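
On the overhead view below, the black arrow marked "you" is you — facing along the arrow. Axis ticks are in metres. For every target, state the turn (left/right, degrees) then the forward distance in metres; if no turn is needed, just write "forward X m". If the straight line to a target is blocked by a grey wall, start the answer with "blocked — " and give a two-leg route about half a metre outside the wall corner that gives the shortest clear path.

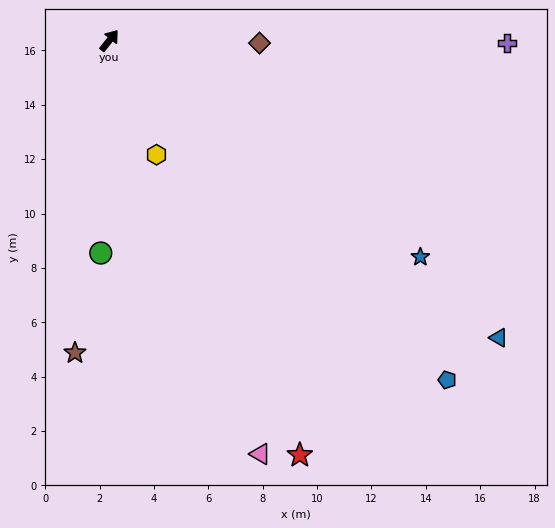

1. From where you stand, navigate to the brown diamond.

turn right 53°, forward 5.5 m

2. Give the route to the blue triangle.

turn right 89°, forward 18.0 m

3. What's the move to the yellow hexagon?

turn right 119°, forward 4.5 m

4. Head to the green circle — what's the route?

turn right 144°, forward 7.8 m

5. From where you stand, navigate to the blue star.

turn right 86°, forward 13.9 m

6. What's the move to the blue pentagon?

turn right 97°, forward 17.6 m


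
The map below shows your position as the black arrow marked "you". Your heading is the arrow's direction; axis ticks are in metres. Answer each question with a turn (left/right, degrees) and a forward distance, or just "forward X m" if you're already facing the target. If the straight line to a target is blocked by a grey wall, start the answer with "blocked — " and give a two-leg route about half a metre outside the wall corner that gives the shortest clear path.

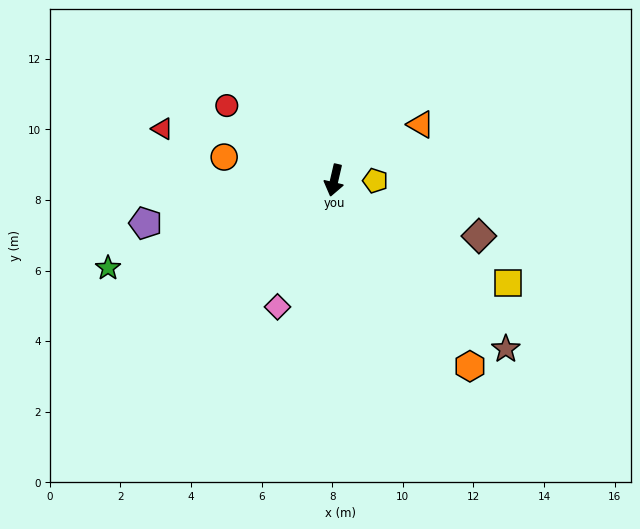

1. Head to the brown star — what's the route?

turn left 59°, forward 6.8 m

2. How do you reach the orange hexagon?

turn left 49°, forward 6.5 m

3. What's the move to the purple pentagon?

turn right 64°, forward 5.5 m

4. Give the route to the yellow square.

turn left 73°, forward 5.7 m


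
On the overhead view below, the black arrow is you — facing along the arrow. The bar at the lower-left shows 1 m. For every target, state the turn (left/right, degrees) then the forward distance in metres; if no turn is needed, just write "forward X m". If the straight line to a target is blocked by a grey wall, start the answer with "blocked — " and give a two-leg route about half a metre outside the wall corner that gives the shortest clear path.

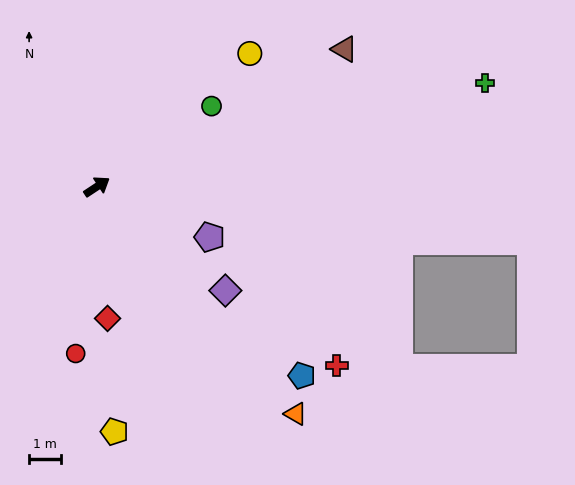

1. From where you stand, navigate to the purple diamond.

turn right 72°, forward 5.2 m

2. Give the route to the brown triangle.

turn right 4°, forward 8.8 m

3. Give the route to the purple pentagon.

turn right 58°, forward 3.9 m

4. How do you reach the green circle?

forward 4.4 m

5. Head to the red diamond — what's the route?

turn right 119°, forward 4.1 m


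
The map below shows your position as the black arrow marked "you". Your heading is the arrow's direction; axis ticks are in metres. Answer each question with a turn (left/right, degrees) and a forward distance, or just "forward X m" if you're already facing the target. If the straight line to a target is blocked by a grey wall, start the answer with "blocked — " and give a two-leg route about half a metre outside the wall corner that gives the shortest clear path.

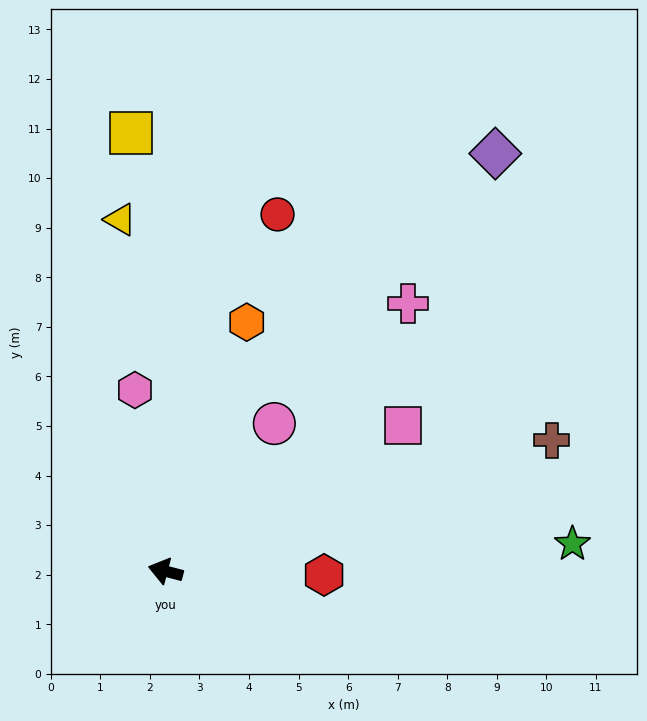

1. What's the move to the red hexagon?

turn right 167°, forward 3.2 m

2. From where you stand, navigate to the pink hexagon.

turn right 66°, forward 3.7 m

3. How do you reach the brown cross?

turn right 147°, forward 8.2 m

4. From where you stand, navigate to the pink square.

turn right 134°, forward 5.6 m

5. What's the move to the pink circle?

turn right 112°, forward 3.7 m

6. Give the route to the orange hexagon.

turn right 93°, forward 5.3 m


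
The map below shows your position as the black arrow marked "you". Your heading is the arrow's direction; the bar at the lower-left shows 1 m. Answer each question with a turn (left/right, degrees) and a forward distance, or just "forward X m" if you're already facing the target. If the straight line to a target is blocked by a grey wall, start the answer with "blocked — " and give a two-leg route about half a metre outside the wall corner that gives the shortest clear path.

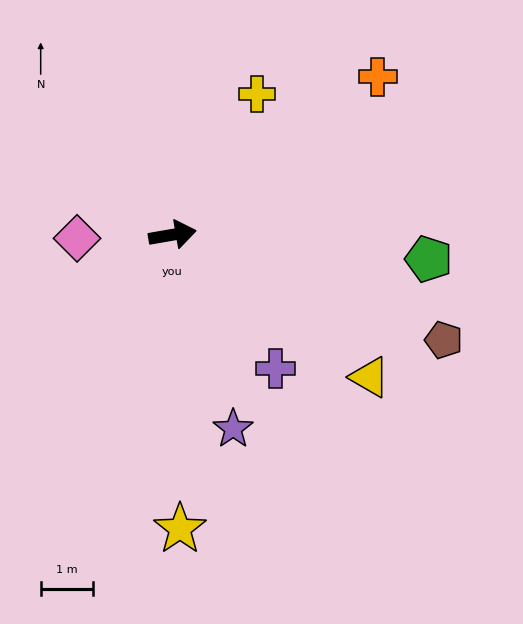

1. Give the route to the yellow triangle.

turn right 46°, forward 4.6 m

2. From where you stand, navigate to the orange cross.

turn left 28°, forward 4.9 m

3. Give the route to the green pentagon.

turn right 15°, forward 4.9 m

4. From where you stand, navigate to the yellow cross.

turn left 49°, forward 3.1 m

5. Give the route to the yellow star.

turn right 98°, forward 5.6 m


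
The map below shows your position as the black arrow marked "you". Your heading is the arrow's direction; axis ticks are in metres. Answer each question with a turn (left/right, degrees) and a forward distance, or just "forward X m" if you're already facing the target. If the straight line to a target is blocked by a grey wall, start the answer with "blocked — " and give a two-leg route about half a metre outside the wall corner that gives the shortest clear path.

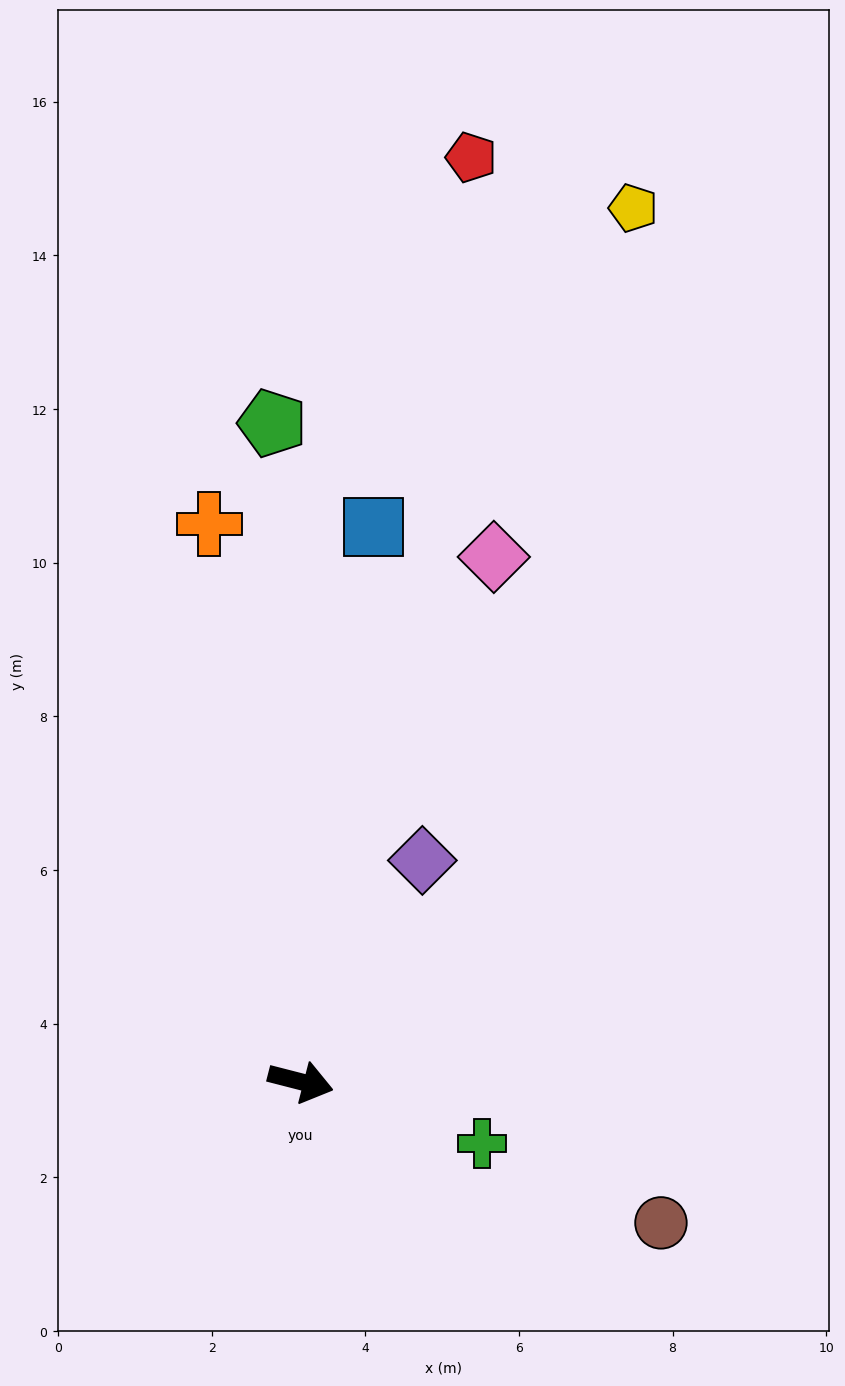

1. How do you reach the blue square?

turn left 97°, forward 7.3 m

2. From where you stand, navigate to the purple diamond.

turn left 76°, forward 3.3 m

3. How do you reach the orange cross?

turn left 114°, forward 7.4 m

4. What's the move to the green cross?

turn right 5°, forward 2.5 m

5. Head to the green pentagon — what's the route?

turn left 107°, forward 8.6 m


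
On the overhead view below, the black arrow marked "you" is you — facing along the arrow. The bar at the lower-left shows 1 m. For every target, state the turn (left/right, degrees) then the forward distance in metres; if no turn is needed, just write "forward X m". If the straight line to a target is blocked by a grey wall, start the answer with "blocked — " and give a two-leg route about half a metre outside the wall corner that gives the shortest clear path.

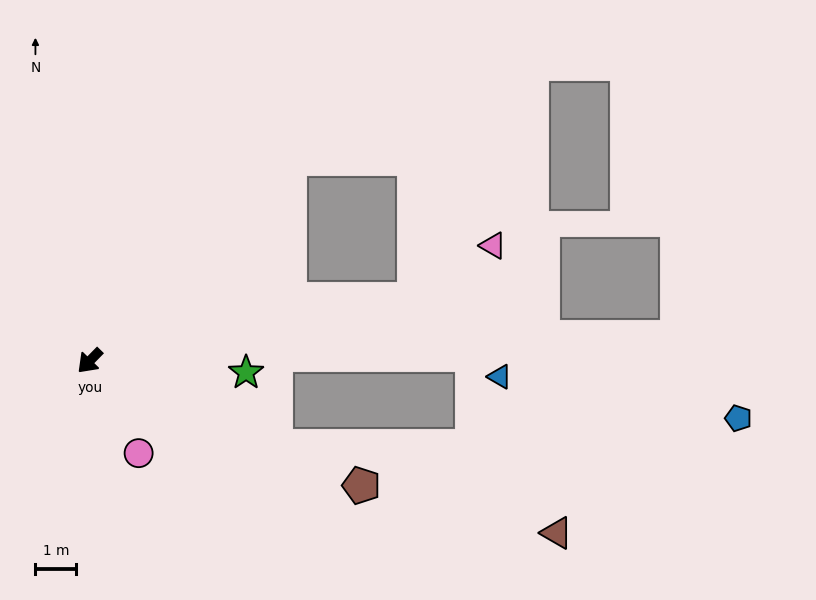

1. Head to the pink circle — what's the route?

turn left 72°, forward 2.6 m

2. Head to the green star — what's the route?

turn left 130°, forward 3.8 m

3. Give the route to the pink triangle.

blocked — turn left 145°, forward 8.1 m, then turn left 24°, forward 2.3 m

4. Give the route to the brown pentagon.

turn left 110°, forward 7.3 m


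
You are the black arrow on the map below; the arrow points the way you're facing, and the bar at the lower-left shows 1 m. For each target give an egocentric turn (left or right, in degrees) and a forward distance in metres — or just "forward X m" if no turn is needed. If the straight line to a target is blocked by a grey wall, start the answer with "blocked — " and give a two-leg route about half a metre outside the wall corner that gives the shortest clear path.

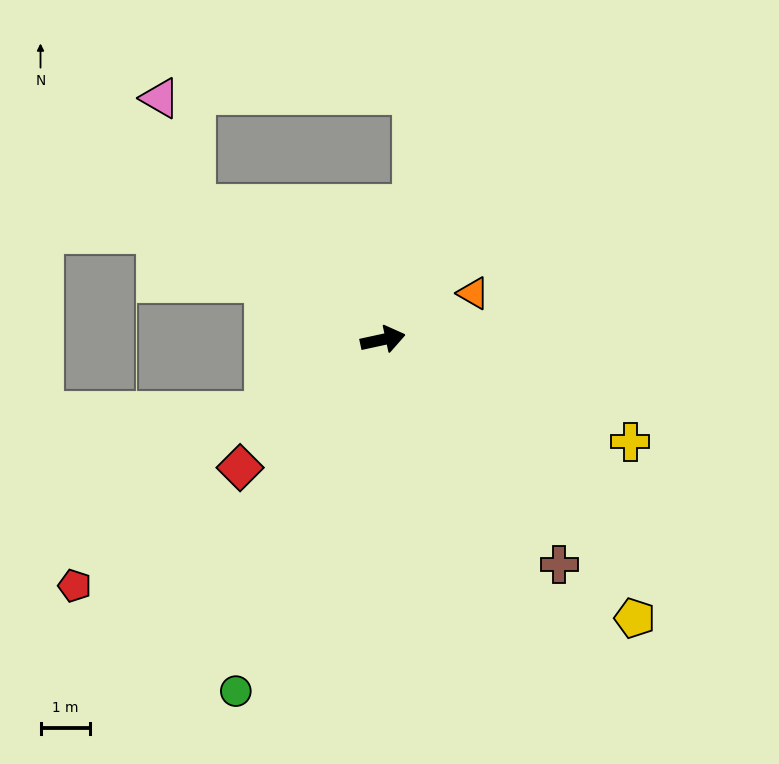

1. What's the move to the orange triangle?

turn left 15°, forward 2.1 m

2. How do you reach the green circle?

turn right 125°, forward 7.7 m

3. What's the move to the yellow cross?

turn right 35°, forward 5.4 m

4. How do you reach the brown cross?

turn right 64°, forward 5.8 m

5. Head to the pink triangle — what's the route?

blocked — turn left 132°, forward 4.7 m, then turn right 36°, forward 2.3 m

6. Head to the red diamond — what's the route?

turn right 150°, forward 3.9 m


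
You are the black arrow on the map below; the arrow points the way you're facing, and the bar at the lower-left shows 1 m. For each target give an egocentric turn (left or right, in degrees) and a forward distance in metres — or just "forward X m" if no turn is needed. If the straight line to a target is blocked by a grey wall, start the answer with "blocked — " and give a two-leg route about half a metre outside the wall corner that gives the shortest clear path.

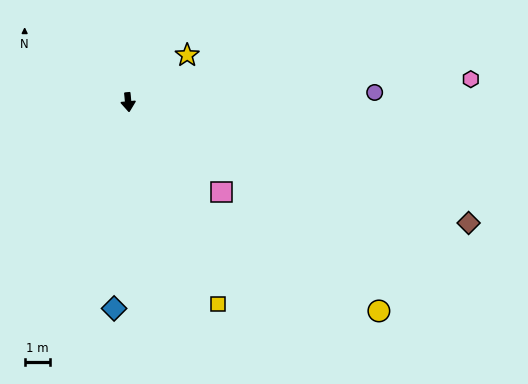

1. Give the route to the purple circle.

turn left 87°, forward 9.6 m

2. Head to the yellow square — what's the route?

turn left 19°, forward 8.6 m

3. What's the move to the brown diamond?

turn left 65°, forward 14.1 m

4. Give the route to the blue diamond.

turn right 9°, forward 8.1 m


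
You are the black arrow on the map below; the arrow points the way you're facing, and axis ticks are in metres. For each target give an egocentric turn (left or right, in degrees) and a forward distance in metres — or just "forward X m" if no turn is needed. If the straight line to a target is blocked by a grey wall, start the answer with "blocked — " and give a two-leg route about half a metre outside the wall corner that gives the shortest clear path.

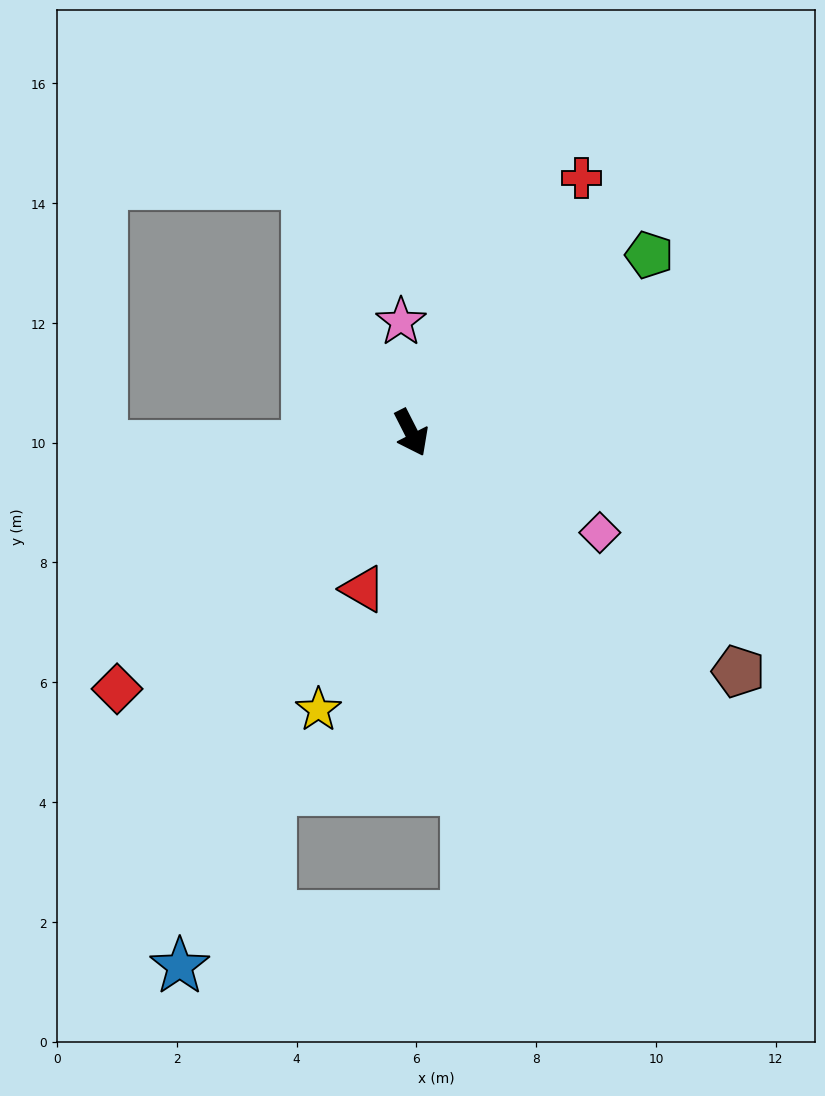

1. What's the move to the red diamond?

turn right 76°, forward 6.5 m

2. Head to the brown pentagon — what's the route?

turn left 27°, forward 6.8 m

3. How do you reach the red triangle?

turn right 44°, forward 2.7 m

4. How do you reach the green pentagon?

turn left 100°, forward 5.0 m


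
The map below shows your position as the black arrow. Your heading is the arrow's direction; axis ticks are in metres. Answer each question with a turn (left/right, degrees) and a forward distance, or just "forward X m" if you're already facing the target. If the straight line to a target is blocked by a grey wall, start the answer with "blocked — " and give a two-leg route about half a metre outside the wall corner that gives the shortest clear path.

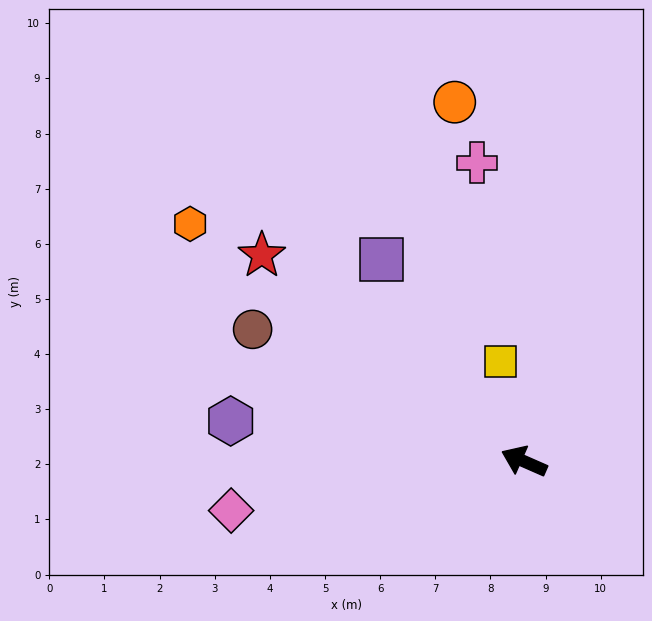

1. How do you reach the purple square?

turn right 31°, forward 4.5 m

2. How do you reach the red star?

turn right 14°, forward 6.0 m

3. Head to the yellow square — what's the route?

turn right 53°, forward 1.9 m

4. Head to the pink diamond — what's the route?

turn left 33°, forward 5.4 m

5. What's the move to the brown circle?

turn right 2°, forward 5.5 m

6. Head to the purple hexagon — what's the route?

turn left 16°, forward 5.4 m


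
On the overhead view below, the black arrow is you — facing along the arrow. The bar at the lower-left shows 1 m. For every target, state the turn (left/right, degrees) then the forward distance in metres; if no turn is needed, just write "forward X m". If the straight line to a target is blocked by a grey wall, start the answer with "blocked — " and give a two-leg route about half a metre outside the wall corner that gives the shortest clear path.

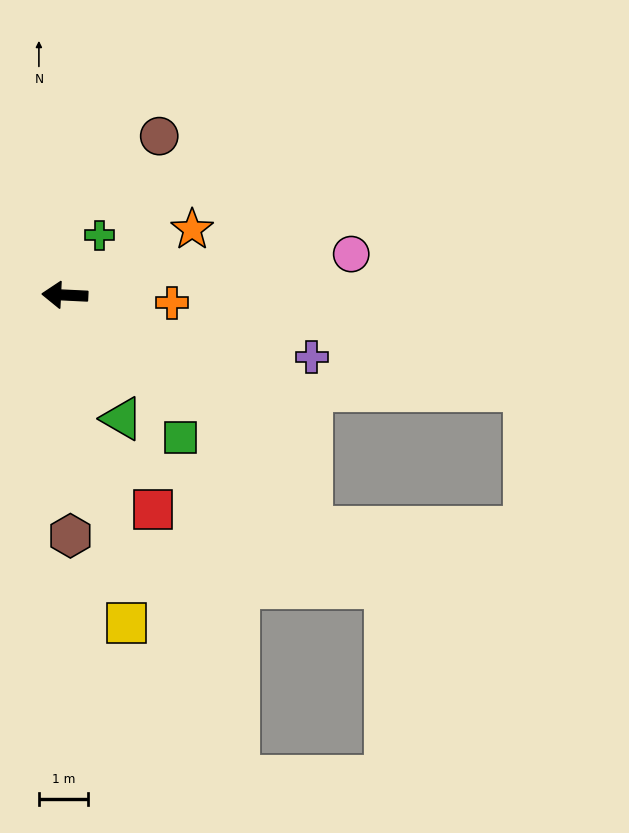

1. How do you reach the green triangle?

turn left 118°, forward 2.8 m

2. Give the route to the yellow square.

turn left 103°, forward 6.9 m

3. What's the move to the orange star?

turn right 150°, forward 2.9 m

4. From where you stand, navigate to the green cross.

turn right 117°, forward 1.4 m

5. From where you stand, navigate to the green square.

turn left 132°, forward 3.8 m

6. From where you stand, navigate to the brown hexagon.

turn left 94°, forward 5.0 m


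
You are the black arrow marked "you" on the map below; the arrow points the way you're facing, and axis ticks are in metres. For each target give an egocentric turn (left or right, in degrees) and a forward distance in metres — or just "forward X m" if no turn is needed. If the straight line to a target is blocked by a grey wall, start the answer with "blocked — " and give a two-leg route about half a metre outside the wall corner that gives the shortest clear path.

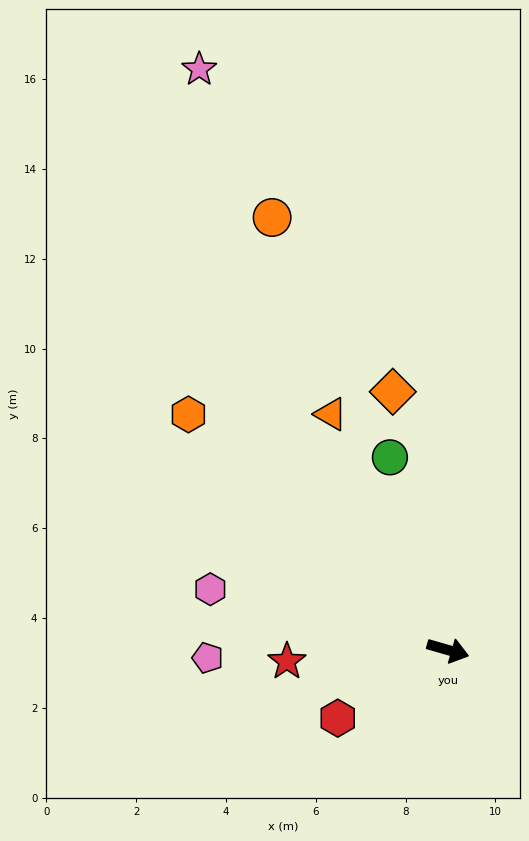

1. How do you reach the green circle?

turn left 123°, forward 4.5 m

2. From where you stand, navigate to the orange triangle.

turn left 132°, forward 5.9 m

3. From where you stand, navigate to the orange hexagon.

turn left 154°, forward 7.8 m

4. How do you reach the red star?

turn right 160°, forward 3.6 m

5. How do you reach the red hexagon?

turn right 132°, forward 2.9 m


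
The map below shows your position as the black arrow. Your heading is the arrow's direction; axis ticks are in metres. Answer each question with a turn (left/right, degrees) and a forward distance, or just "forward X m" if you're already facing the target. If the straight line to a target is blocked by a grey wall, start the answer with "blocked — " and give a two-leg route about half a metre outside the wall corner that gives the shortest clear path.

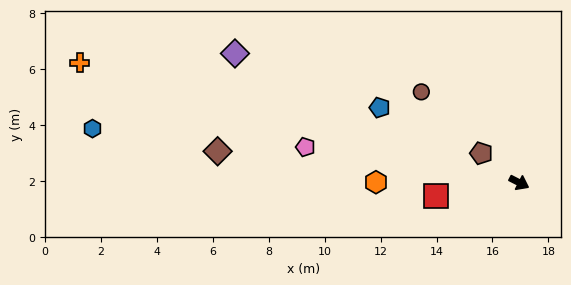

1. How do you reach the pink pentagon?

turn right 162°, forward 7.7 m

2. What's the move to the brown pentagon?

turn left 169°, forward 1.7 m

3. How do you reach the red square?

turn right 144°, forward 3.0 m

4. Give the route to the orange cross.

turn right 168°, forward 16.3 m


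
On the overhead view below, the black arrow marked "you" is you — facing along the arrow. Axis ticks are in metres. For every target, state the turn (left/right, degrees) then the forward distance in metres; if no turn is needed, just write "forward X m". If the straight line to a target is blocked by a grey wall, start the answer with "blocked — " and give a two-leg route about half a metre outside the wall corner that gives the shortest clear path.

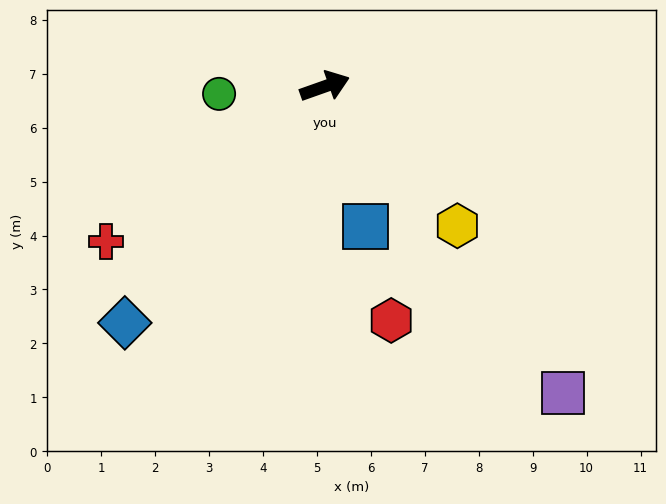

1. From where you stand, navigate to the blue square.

turn right 93°, forward 2.7 m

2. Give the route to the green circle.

turn left 165°, forward 2.0 m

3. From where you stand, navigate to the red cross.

turn right 164°, forward 5.0 m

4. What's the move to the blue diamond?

turn right 150°, forward 5.7 m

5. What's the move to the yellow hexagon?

turn right 66°, forward 3.6 m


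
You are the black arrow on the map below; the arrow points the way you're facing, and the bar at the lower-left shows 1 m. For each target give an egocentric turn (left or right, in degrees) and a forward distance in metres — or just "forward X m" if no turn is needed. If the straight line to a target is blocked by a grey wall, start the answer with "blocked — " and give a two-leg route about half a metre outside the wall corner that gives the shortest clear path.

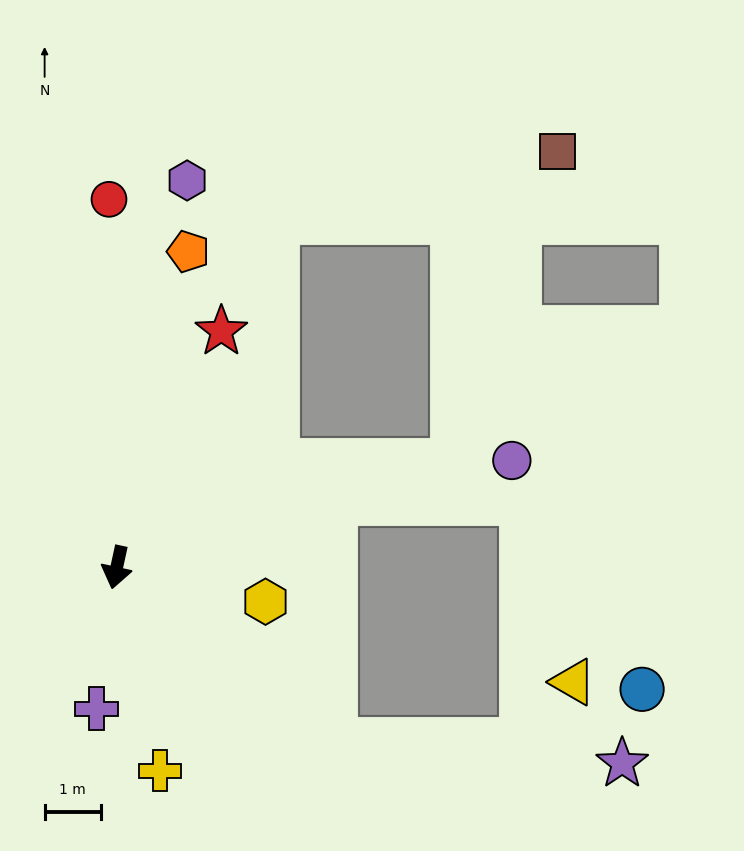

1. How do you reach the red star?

turn left 168°, forward 4.6 m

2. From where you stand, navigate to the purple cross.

turn left 4°, forward 2.6 m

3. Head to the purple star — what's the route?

blocked — turn left 64°, forward 5.0 m, then turn left 34°, forward 5.2 m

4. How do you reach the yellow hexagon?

turn left 89°, forward 2.7 m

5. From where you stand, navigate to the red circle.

turn right 167°, forward 6.6 m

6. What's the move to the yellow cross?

turn left 24°, forward 3.7 m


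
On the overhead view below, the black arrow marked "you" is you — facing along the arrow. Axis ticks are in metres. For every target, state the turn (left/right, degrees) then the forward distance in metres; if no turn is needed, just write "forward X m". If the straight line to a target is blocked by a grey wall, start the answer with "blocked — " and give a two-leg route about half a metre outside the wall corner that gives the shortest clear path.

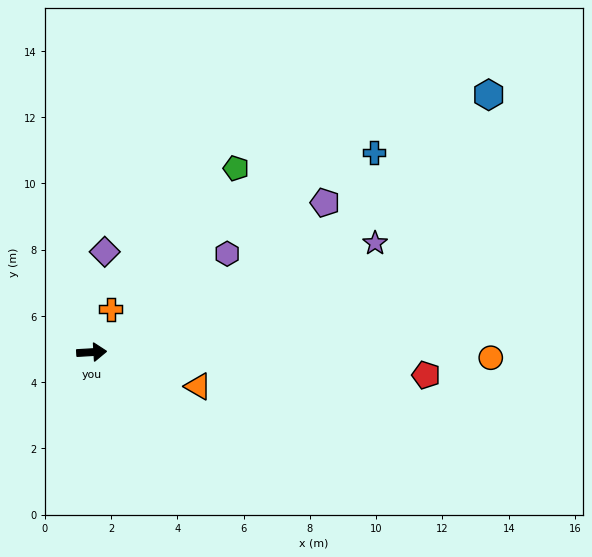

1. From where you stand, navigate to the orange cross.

turn left 63°, forward 1.4 m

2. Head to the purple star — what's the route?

turn left 18°, forward 9.2 m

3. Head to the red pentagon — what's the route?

turn right 7°, forward 10.1 m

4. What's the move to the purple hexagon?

turn left 33°, forward 5.1 m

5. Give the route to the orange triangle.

turn right 21°, forward 3.4 m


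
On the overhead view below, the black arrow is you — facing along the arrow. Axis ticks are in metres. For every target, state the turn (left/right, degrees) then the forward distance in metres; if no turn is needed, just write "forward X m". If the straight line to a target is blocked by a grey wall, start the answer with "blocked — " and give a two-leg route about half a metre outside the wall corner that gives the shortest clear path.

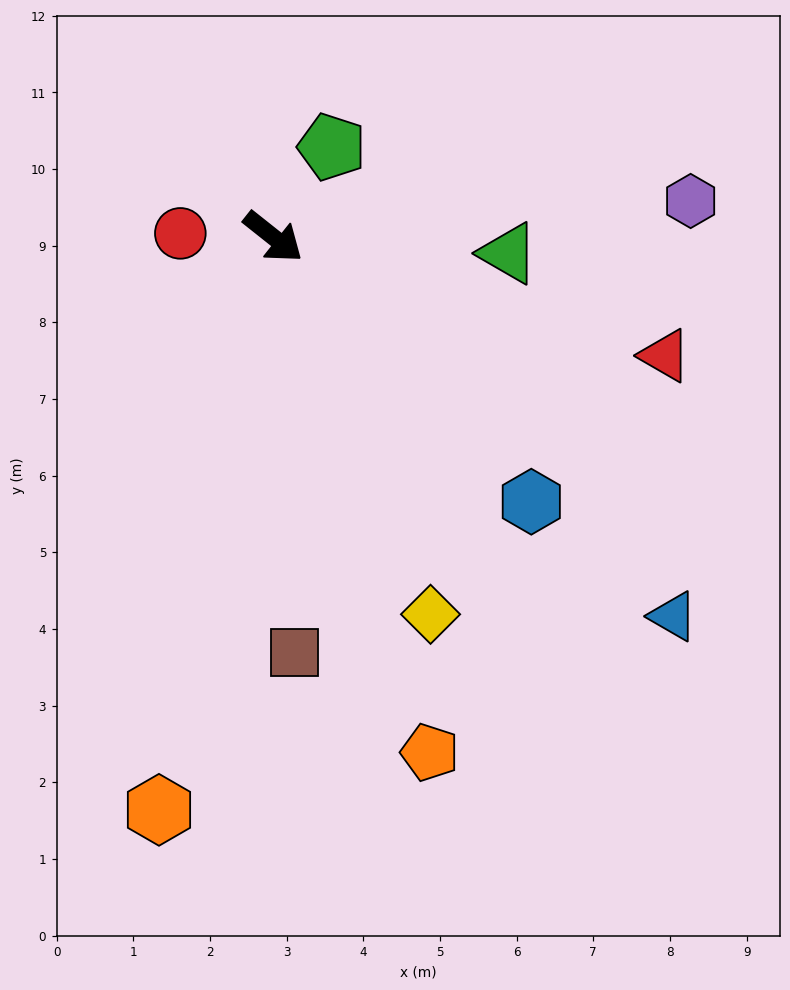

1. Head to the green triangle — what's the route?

turn left 34°, forward 3.1 m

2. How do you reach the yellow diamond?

turn right 29°, forward 5.3 m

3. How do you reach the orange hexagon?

turn right 63°, forward 7.6 m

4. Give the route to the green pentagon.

turn left 95°, forward 1.4 m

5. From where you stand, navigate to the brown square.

turn right 49°, forward 5.4 m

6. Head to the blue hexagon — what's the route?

turn right 7°, forward 4.8 m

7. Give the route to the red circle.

turn right 144°, forward 1.2 m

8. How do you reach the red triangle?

turn left 22°, forward 5.3 m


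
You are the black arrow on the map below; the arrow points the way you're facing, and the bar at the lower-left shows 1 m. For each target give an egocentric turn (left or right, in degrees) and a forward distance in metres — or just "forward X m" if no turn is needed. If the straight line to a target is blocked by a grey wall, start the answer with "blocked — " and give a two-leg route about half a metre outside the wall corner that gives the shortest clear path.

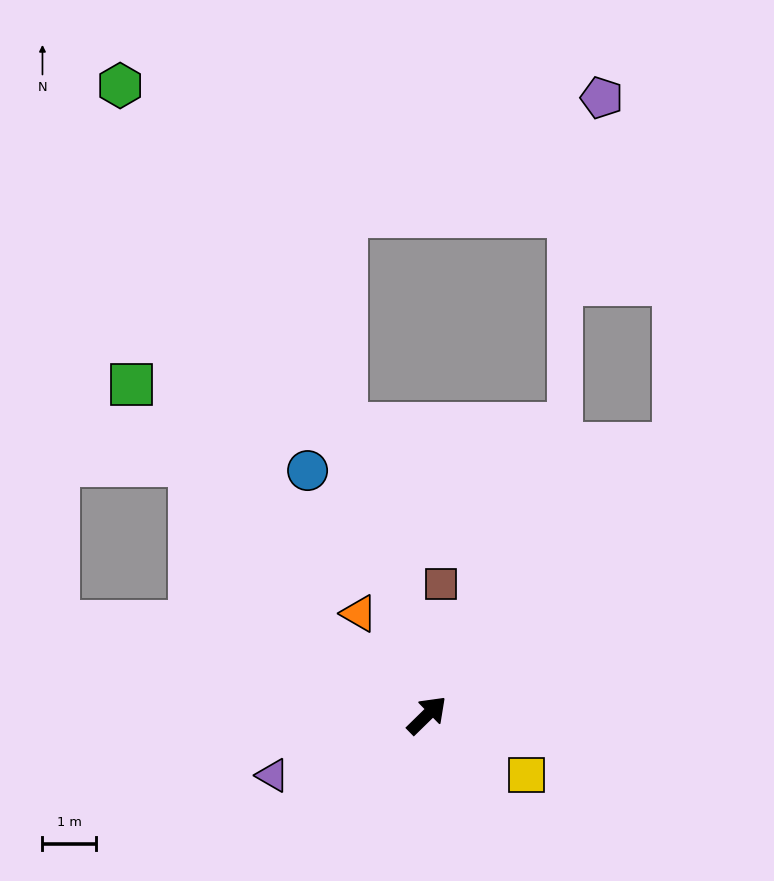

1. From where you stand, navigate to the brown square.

turn left 40°, forward 2.5 m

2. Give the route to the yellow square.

turn right 75°, forward 2.2 m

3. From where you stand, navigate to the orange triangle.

turn left 79°, forward 2.3 m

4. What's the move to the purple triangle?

turn left 157°, forward 3.1 m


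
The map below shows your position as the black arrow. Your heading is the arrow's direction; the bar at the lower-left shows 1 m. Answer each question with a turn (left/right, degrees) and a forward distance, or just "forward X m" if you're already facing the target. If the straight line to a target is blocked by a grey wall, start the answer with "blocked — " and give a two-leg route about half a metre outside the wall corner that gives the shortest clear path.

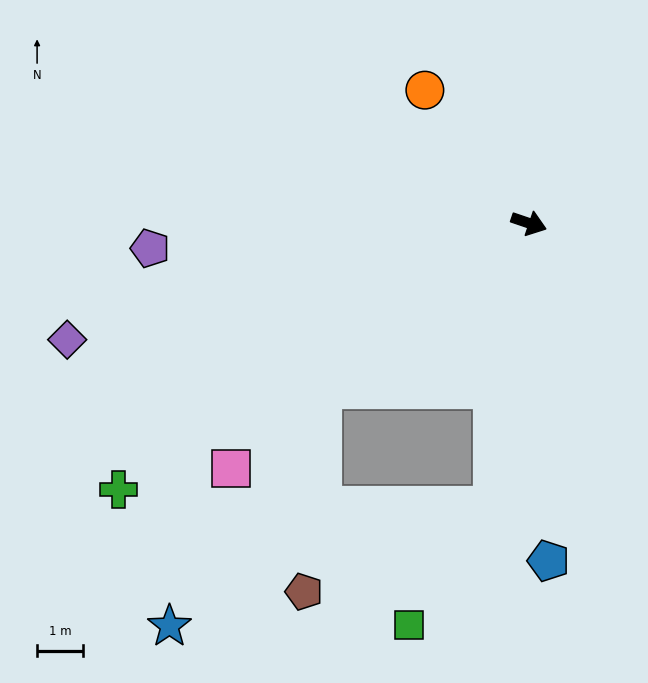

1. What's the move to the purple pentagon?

turn right 157°, forward 8.2 m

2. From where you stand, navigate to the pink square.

turn right 122°, forward 8.3 m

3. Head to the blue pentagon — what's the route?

turn right 68°, forward 7.3 m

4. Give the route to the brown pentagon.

blocked — turn right 122°, forward 5.7 m, then turn left 46°, forward 4.4 m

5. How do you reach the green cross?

turn right 128°, forward 10.6 m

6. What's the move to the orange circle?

turn left 147°, forward 3.6 m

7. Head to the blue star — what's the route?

blocked — turn right 122°, forward 5.7 m, then turn left 18°, forward 6.1 m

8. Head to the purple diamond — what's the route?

turn right 147°, forward 10.3 m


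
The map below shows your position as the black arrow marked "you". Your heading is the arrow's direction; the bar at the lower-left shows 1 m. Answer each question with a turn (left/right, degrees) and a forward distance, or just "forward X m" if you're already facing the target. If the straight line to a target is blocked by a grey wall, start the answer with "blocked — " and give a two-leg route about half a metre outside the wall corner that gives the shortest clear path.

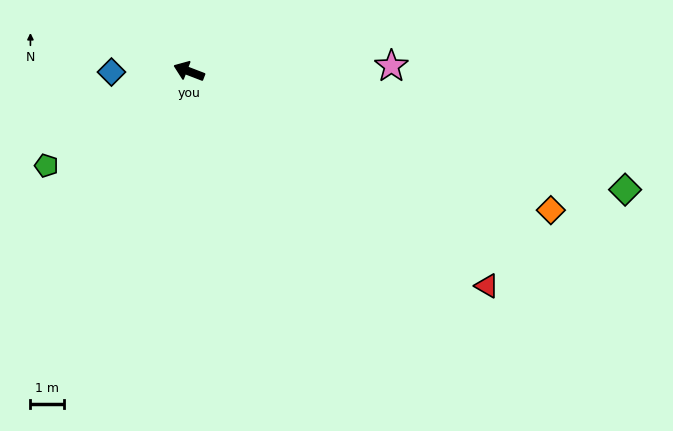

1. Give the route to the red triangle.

turn left 165°, forward 10.8 m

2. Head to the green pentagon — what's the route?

turn left 54°, forward 5.0 m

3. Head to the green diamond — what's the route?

turn right 174°, forward 13.3 m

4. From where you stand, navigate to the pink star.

turn right 157°, forward 5.9 m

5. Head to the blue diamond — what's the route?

turn left 21°, forward 2.3 m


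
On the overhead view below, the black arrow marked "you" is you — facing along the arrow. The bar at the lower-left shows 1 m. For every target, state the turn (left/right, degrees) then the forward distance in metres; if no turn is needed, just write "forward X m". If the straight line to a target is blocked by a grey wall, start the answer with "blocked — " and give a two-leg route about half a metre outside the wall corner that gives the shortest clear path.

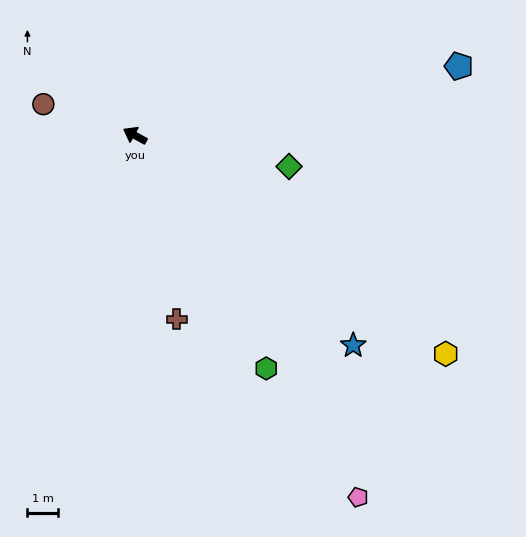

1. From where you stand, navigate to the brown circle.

turn left 10°, forward 3.2 m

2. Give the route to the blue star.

turn left 165°, forward 9.9 m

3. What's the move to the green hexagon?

turn left 148°, forward 8.7 m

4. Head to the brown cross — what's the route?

turn left 132°, forward 6.2 m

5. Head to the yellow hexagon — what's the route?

turn left 174°, forward 12.4 m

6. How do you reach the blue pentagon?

turn right 139°, forward 10.8 m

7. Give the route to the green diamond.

turn right 163°, forward 5.1 m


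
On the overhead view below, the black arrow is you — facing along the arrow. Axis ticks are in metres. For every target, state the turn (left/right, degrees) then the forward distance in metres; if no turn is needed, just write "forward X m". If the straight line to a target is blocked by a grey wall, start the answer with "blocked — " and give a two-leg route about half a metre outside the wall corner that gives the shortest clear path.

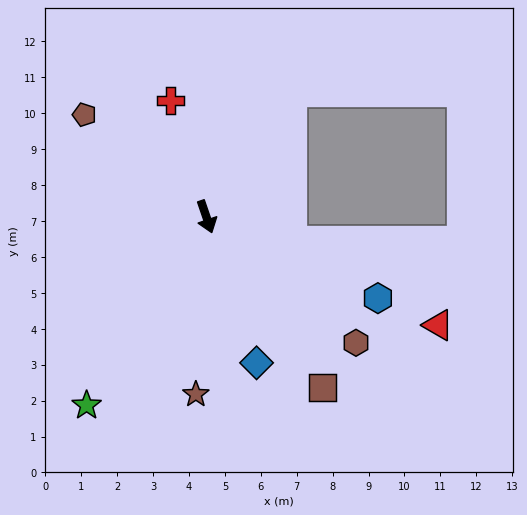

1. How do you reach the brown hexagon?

turn left 31°, forward 5.4 m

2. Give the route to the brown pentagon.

turn right 149°, forward 4.4 m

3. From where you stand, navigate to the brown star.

turn right 22°, forward 5.0 m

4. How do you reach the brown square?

turn left 15°, forward 5.7 m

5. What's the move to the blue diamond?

forward 4.3 m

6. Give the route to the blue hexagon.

turn left 46°, forward 5.3 m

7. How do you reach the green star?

turn right 51°, forward 6.2 m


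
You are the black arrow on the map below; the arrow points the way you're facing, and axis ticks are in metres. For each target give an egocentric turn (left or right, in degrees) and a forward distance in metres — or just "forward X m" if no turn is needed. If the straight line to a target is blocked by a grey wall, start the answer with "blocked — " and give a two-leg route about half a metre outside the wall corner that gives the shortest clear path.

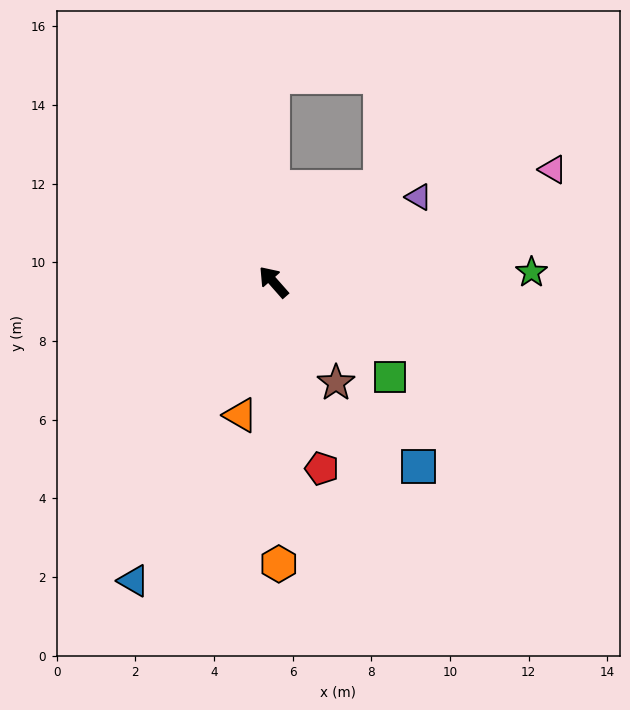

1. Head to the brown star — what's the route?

turn left 170°, forward 3.0 m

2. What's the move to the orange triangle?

turn left 125°, forward 3.5 m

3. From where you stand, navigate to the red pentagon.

turn left 153°, forward 4.9 m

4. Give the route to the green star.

turn right 129°, forward 6.6 m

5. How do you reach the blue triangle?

turn left 114°, forward 8.4 m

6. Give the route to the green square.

turn right 171°, forward 3.8 m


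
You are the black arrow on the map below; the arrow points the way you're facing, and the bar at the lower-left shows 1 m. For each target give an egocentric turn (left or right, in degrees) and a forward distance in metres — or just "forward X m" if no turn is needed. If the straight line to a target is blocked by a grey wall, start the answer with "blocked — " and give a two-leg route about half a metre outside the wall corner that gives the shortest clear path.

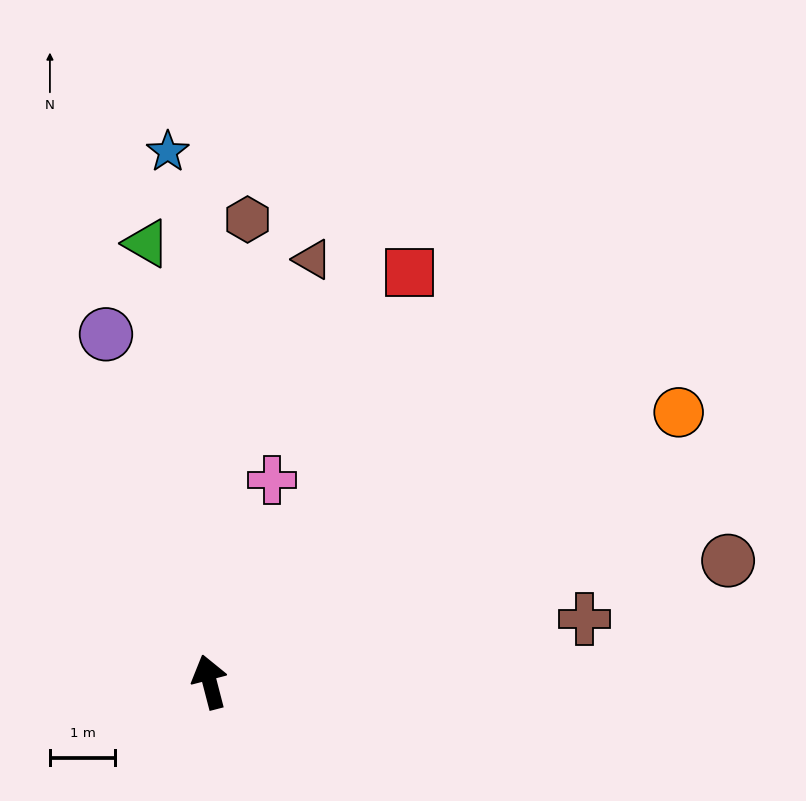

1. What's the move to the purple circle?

turn left 2°, forward 5.6 m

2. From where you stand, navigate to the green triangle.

turn right 6°, forward 6.8 m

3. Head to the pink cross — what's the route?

turn right 32°, forward 3.2 m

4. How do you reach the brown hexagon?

turn right 19°, forward 7.1 m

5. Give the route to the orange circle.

turn right 75°, forward 8.3 m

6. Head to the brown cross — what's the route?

turn right 95°, forward 5.8 m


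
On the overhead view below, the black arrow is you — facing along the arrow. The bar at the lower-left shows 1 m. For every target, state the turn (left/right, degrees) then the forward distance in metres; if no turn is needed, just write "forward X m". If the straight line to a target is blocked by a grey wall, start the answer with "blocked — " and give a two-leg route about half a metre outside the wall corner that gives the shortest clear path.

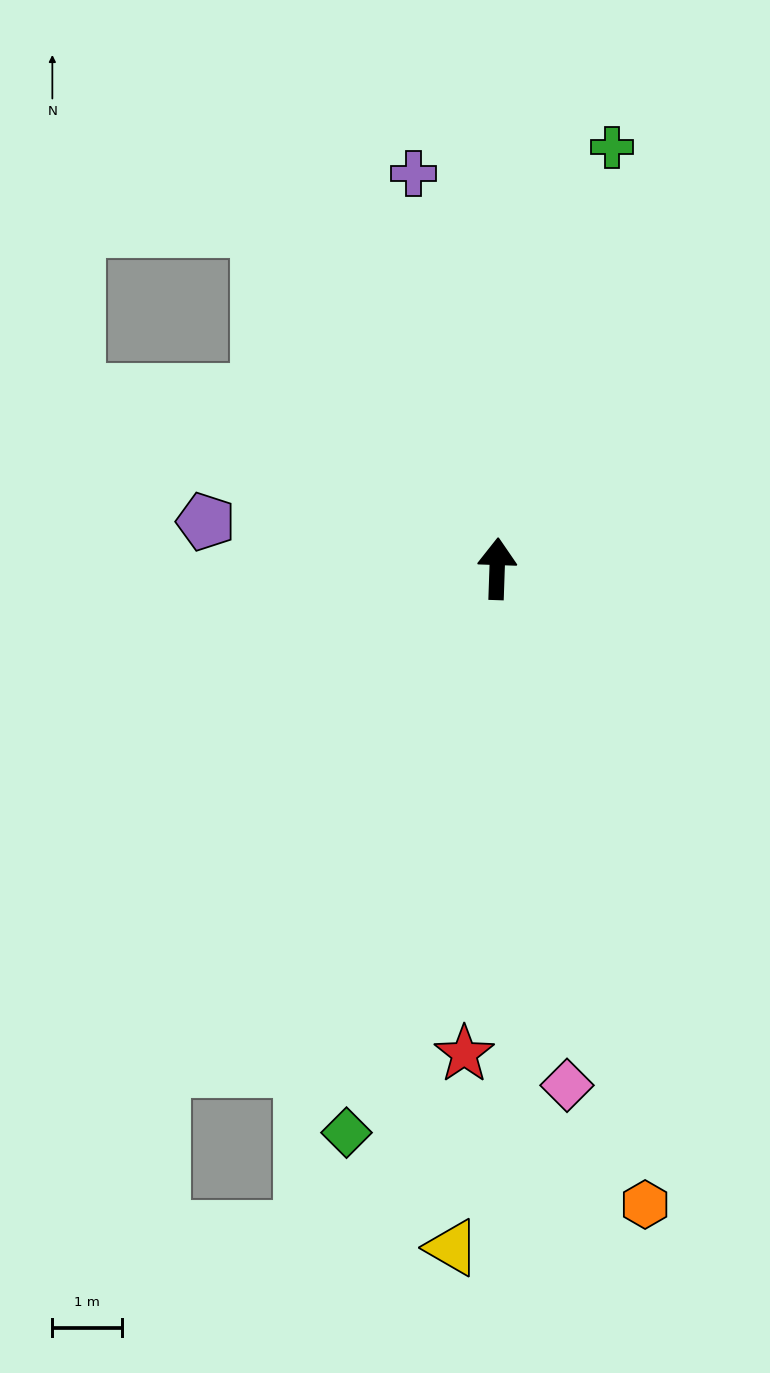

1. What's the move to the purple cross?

turn left 14°, forward 5.8 m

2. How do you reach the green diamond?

turn left 167°, forward 8.4 m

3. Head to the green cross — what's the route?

turn right 13°, forward 6.3 m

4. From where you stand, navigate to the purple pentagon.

turn left 83°, forward 4.2 m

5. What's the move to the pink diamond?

turn right 170°, forward 7.5 m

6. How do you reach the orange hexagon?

turn right 165°, forward 9.4 m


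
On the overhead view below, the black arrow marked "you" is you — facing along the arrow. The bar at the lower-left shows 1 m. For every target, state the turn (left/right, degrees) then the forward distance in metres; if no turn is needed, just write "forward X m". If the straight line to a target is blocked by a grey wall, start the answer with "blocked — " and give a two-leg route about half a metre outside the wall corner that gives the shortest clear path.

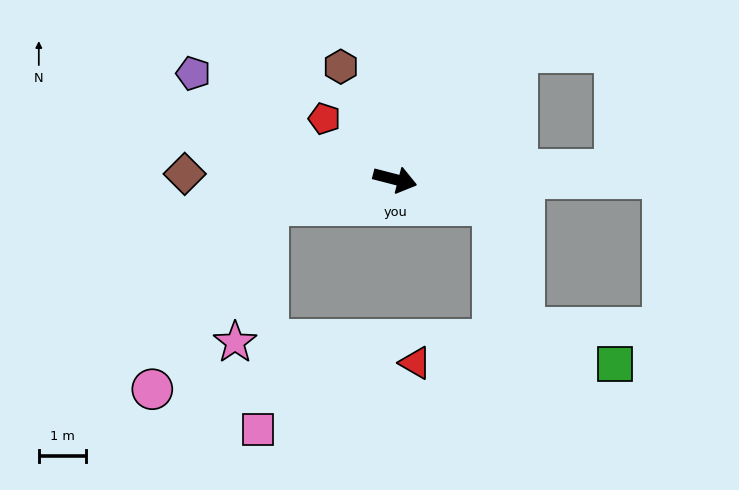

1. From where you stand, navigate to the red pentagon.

turn left 154°, forward 2.0 m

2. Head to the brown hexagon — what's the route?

turn left 130°, forward 2.6 m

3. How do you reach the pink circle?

blocked — turn right 154°, forward 2.7 m, then turn left 46°, forward 4.6 m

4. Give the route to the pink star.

blocked — turn right 154°, forward 2.7 m, then turn left 65°, forward 3.0 m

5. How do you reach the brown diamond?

turn right 167°, forward 4.4 m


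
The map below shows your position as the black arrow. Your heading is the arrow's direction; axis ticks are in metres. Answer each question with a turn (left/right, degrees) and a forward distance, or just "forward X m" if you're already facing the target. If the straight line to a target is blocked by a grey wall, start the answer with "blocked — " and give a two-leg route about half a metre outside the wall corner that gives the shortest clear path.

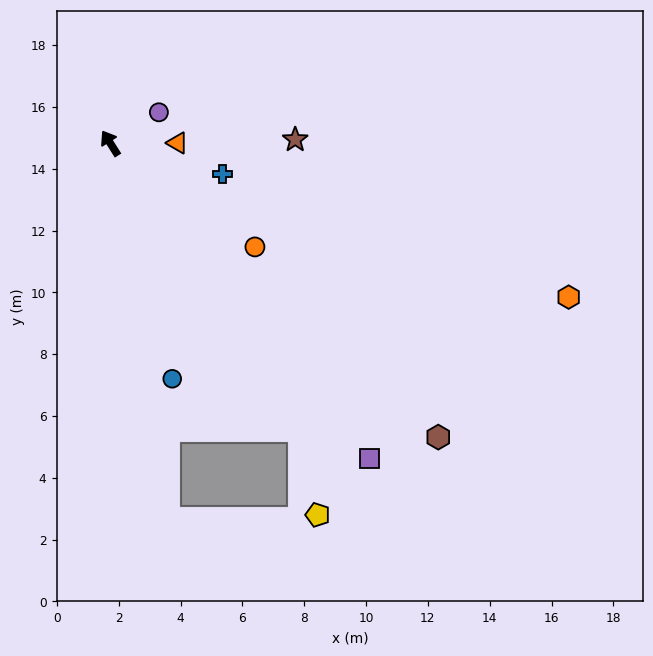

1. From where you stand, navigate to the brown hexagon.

turn right 164°, forward 14.2 m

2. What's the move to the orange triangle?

turn right 122°, forward 2.2 m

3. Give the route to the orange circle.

turn right 158°, forward 5.8 m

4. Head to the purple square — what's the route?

turn right 173°, forward 13.2 m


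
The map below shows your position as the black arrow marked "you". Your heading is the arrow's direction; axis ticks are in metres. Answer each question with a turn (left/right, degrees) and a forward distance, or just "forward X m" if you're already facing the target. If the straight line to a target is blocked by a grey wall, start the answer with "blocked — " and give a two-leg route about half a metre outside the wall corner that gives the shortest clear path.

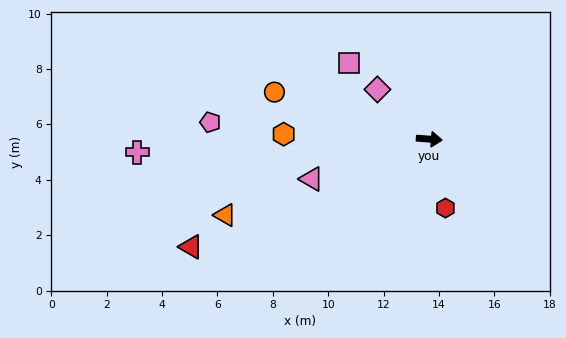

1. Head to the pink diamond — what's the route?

turn left 141°, forward 2.6 m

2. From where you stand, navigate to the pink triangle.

turn right 157°, forward 4.5 m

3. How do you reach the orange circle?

turn left 168°, forward 5.8 m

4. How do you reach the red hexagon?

turn right 72°, forward 2.6 m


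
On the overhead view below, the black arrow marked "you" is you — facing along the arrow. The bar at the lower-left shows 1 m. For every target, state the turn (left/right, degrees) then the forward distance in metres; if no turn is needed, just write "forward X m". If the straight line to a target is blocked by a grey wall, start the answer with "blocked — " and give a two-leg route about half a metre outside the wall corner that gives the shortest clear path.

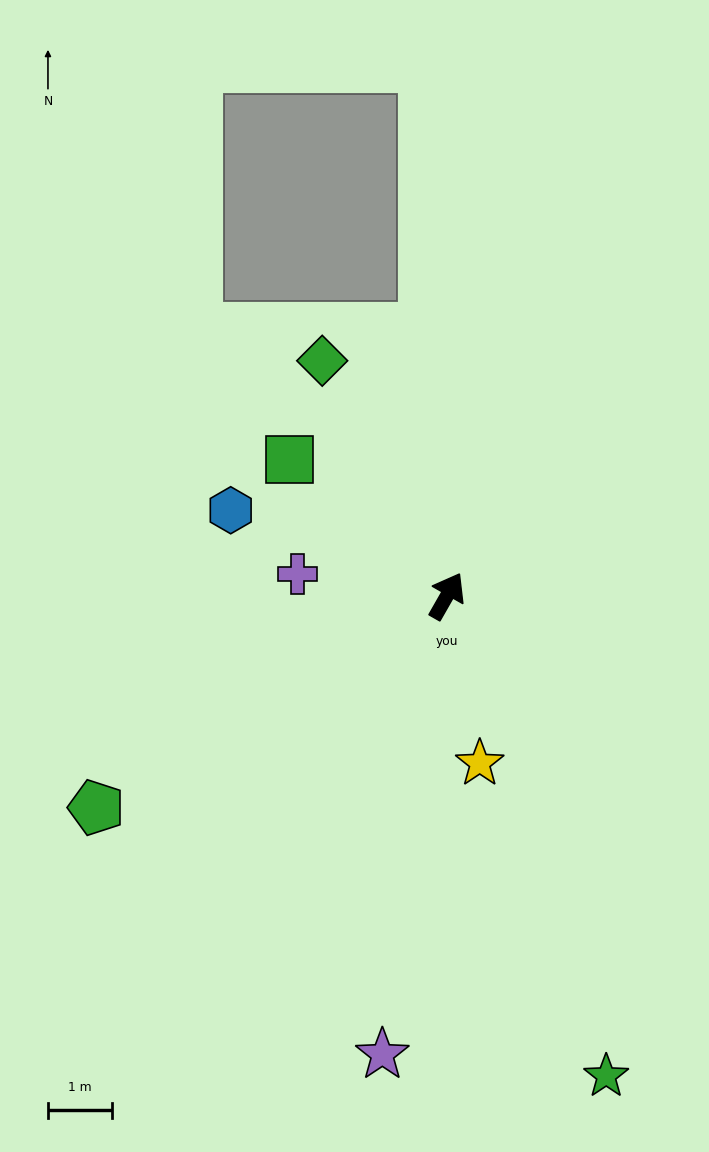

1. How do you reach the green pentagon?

turn left 151°, forward 6.4 m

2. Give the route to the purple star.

turn right 158°, forward 7.3 m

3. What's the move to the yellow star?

turn right 139°, forward 2.7 m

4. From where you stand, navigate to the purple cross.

turn left 111°, forward 2.4 m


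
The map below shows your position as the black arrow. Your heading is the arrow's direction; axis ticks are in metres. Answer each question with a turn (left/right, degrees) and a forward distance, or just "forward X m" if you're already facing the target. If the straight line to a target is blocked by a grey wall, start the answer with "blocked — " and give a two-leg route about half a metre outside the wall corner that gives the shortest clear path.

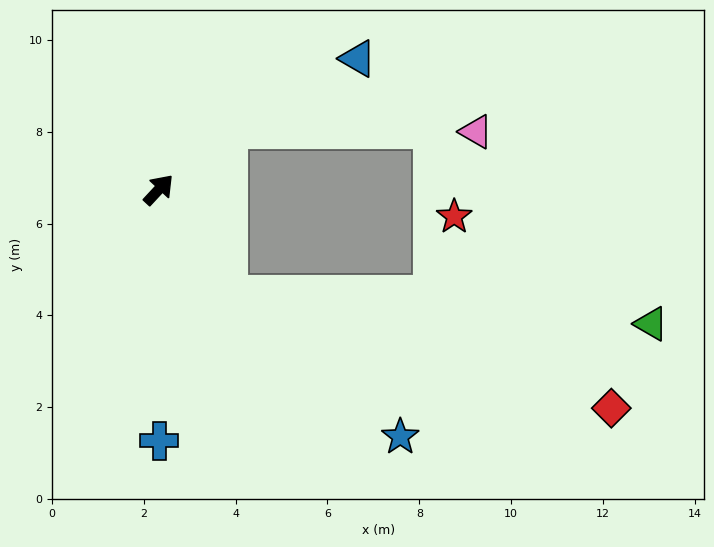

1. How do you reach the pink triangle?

blocked — turn right 6°, forward 2.0 m, then turn right 42°, forward 5.4 m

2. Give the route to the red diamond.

blocked — turn right 104°, forward 2.7 m, then turn left 40°, forward 8.7 m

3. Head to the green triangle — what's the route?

blocked — turn right 104°, forward 2.7 m, then turn left 53°, forward 9.2 m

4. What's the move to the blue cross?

turn right 137°, forward 5.5 m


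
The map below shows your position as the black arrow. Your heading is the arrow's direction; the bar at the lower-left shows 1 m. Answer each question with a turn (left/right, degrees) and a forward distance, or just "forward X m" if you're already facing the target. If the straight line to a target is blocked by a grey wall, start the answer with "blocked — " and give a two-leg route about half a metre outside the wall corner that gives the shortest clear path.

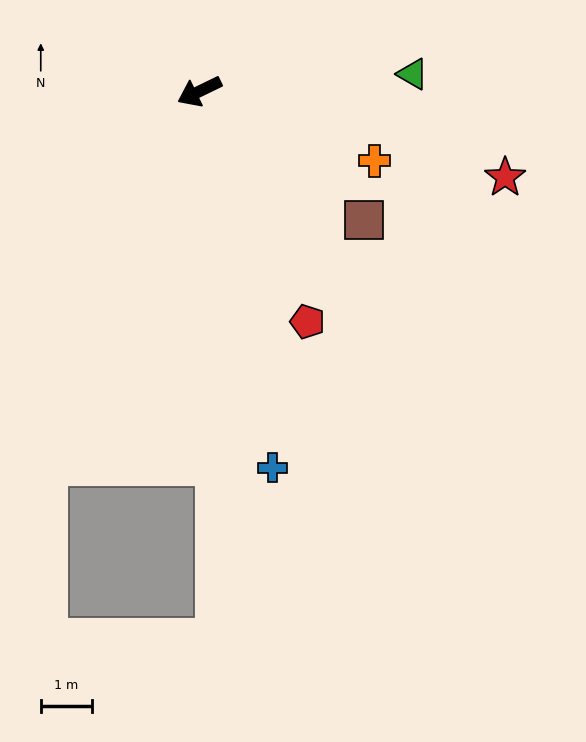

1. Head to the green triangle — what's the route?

turn left 159°, forward 4.2 m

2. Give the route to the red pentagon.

turn left 89°, forward 5.0 m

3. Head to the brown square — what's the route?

turn left 116°, forward 4.1 m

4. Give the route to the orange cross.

turn left 132°, forward 3.7 m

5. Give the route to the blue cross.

turn left 75°, forward 7.5 m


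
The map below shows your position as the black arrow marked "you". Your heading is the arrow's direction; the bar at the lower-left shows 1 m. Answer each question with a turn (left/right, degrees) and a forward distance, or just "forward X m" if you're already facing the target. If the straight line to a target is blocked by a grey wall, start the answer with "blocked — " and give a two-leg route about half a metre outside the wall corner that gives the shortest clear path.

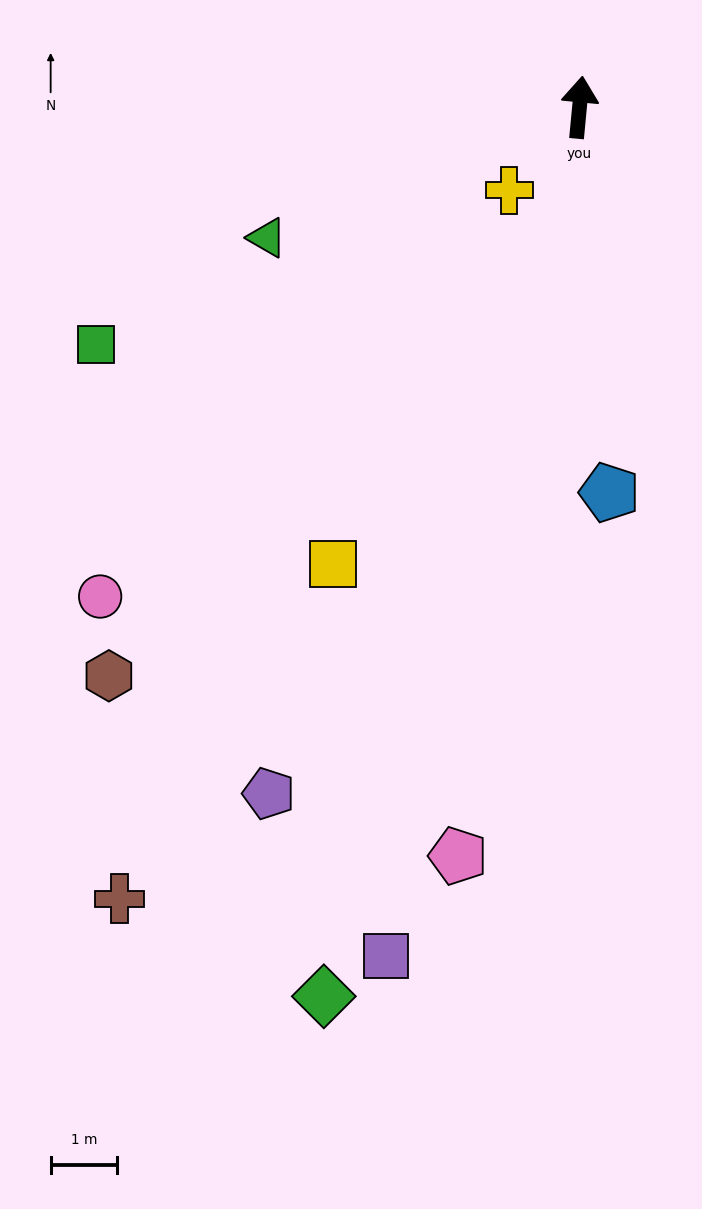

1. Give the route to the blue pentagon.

turn right 170°, forward 5.8 m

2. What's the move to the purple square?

turn left 173°, forward 13.1 m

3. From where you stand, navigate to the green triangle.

turn left 118°, forward 5.1 m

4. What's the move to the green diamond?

turn left 169°, forward 14.0 m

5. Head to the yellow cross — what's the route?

turn left 145°, forward 1.6 m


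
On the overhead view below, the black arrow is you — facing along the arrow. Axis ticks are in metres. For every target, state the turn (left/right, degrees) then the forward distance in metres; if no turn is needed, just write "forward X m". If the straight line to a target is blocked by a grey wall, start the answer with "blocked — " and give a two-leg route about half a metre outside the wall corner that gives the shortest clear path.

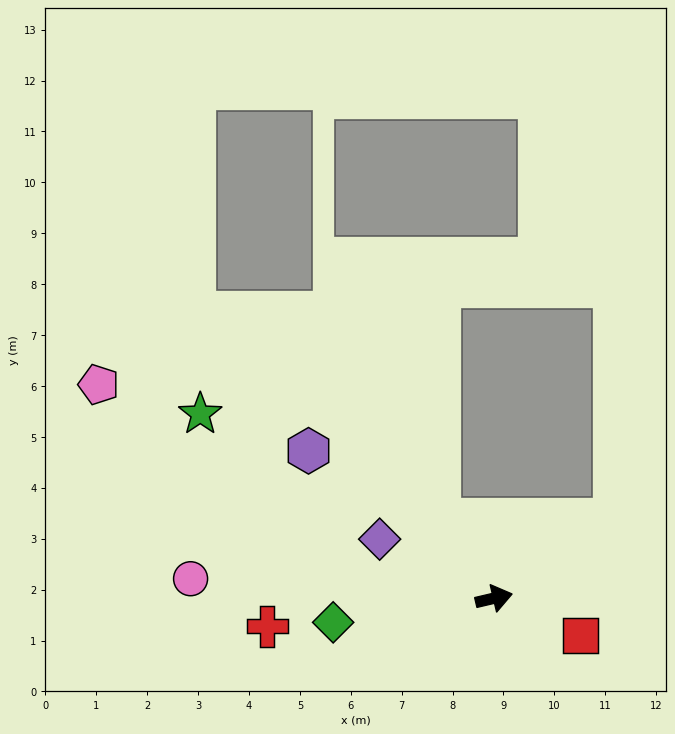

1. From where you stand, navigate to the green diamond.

turn left 175°, forward 3.2 m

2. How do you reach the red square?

turn right 37°, forward 1.8 m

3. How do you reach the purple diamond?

turn left 139°, forward 2.5 m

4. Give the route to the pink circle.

turn left 163°, forward 6.0 m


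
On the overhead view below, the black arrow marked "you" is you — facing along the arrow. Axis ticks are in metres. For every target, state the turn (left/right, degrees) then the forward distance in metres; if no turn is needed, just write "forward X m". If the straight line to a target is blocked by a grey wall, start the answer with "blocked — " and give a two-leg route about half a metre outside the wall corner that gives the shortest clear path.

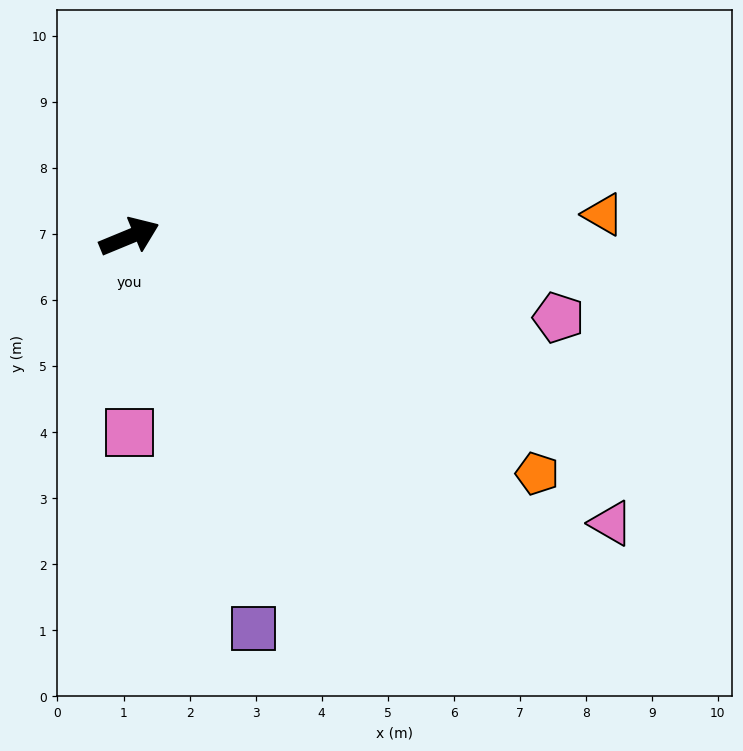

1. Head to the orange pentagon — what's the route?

turn right 53°, forward 7.1 m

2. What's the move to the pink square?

turn right 112°, forward 3.0 m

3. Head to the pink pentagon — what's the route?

turn right 33°, forward 6.6 m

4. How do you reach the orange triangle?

turn right 20°, forward 7.2 m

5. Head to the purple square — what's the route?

turn right 95°, forward 6.2 m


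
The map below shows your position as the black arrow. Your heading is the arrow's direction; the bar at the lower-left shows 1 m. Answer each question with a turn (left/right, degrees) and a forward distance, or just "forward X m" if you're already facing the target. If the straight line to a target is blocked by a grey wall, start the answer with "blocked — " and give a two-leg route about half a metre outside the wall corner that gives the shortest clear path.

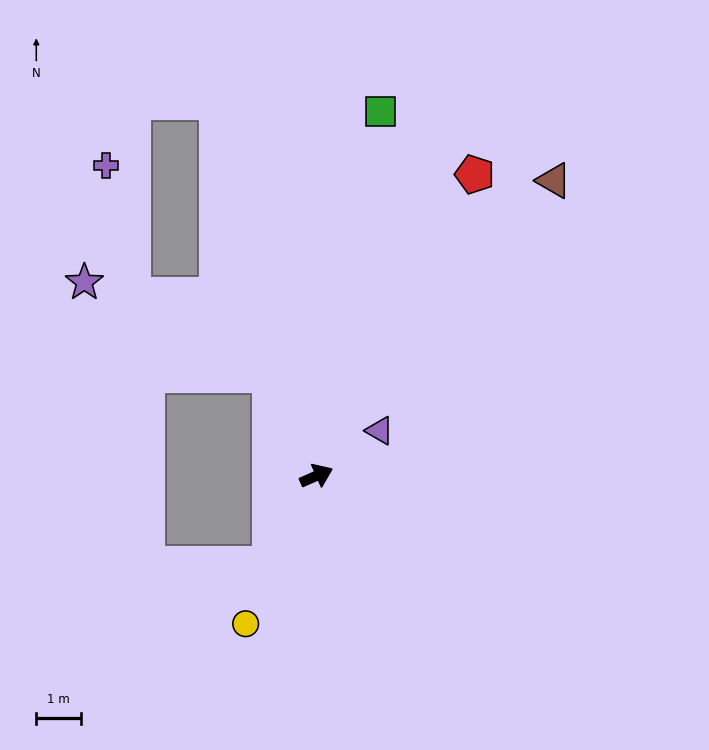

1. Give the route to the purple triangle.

turn left 12°, forward 1.7 m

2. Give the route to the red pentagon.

turn left 39°, forward 7.6 m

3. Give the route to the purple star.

blocked — turn left 91°, forward 2.5 m, then turn left 39°, forward 4.6 m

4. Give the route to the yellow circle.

turn right 139°, forward 3.7 m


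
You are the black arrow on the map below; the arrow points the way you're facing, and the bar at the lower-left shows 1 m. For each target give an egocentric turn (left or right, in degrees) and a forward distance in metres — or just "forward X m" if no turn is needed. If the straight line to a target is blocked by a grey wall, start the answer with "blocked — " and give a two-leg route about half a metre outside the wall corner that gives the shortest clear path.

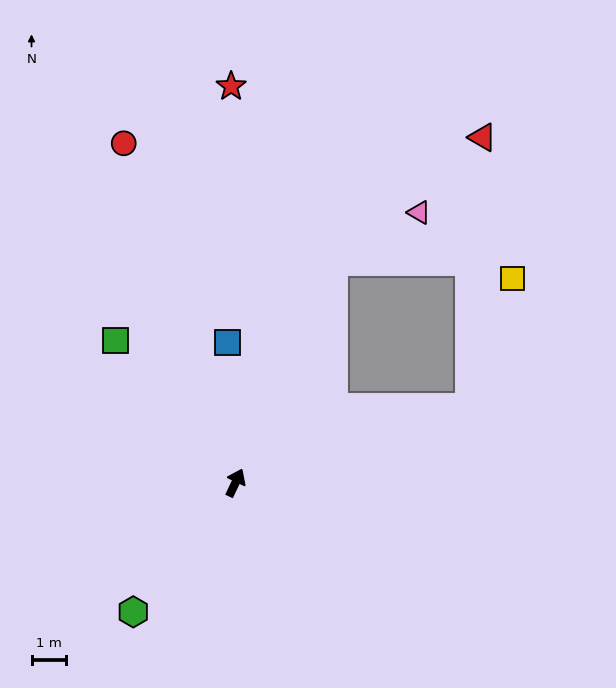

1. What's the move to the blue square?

turn left 29°, forward 4.0 m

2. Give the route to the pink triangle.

blocked — forward 7.0 m, then turn right 35°, forward 2.8 m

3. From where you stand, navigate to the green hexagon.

turn left 167°, forward 4.7 m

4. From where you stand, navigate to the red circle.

turn left 44°, forward 10.3 m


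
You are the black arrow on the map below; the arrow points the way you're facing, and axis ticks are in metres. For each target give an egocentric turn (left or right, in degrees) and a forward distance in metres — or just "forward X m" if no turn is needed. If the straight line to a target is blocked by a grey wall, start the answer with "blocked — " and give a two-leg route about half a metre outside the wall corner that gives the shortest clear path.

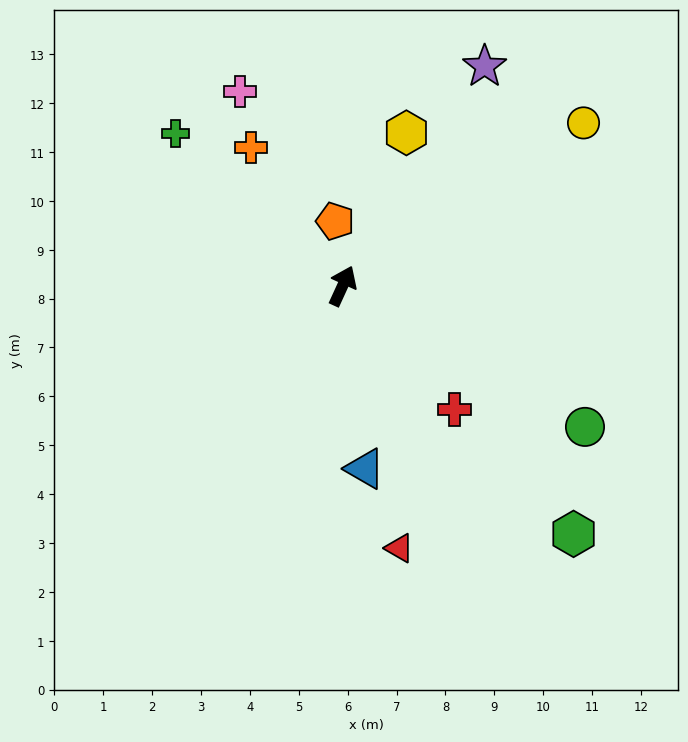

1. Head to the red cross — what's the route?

turn right 113°, forward 3.4 m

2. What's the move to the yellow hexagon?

forward 3.4 m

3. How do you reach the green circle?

turn right 96°, forward 5.7 m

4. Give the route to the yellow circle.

turn right 31°, forward 5.9 m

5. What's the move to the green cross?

turn left 72°, forward 4.6 m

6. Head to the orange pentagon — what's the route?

turn left 31°, forward 1.3 m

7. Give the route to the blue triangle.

turn right 148°, forward 3.8 m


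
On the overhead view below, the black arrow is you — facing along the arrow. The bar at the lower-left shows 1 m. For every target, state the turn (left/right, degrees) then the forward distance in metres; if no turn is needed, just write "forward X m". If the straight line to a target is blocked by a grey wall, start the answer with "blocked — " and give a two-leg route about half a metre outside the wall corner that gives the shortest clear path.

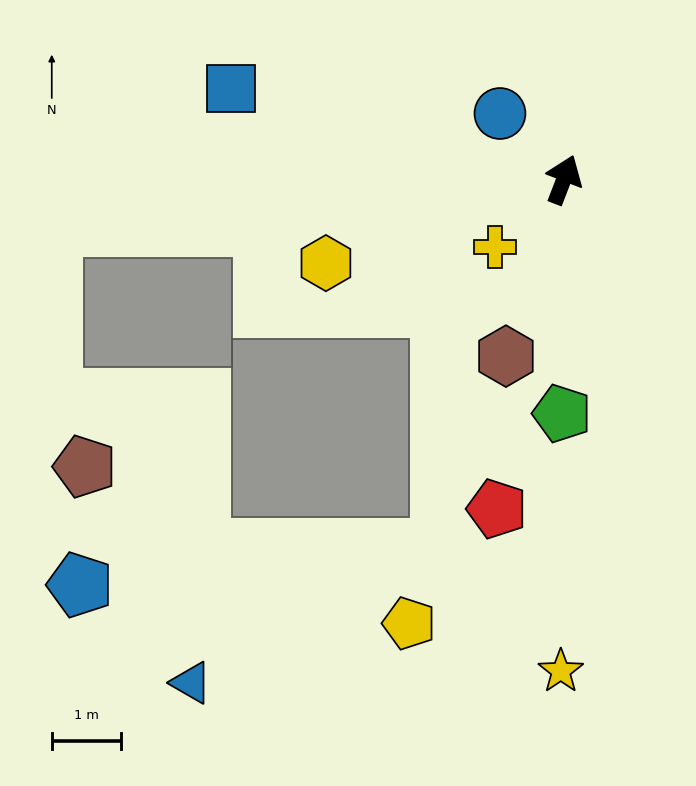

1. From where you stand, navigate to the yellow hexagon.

turn left 130°, forward 3.7 m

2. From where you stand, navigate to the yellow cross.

turn left 156°, forward 1.4 m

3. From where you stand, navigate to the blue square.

turn left 96°, forward 5.0 m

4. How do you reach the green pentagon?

turn right 159°, forward 3.4 m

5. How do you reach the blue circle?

turn left 65°, forward 1.3 m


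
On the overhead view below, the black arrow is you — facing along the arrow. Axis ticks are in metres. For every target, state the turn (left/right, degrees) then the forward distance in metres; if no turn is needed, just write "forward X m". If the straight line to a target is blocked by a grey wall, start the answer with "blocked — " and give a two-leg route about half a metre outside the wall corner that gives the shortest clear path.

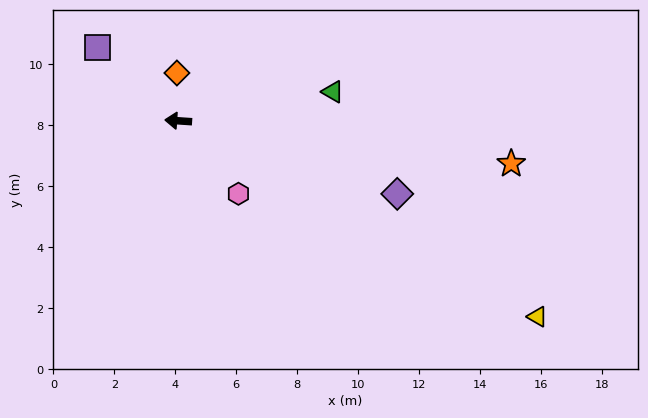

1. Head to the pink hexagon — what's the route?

turn left 133°, forward 3.1 m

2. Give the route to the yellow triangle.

turn left 155°, forward 13.4 m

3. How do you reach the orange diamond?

turn right 85°, forward 1.6 m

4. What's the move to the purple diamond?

turn left 165°, forward 7.6 m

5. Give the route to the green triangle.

turn right 166°, forward 5.2 m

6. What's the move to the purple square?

turn right 38°, forward 3.6 m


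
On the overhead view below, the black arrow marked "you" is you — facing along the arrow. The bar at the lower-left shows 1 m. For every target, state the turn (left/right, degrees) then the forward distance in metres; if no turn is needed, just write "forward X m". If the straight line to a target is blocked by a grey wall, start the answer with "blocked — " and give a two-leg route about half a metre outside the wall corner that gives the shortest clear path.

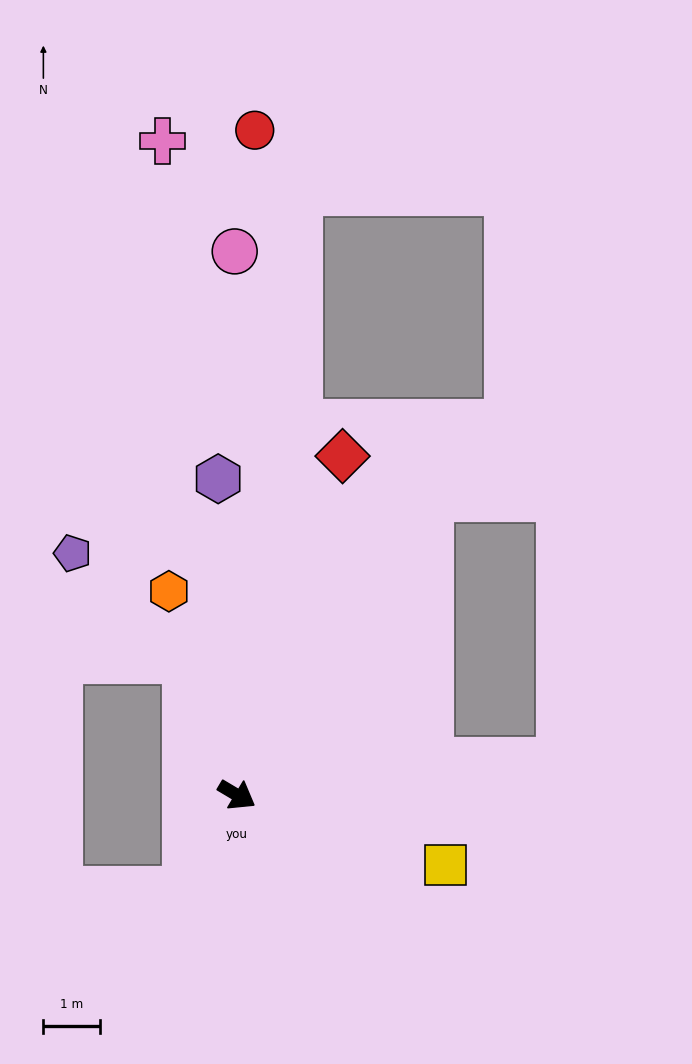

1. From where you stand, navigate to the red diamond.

turn left 103°, forward 6.3 m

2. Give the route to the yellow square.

turn left 12°, forward 3.9 m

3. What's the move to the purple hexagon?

turn left 124°, forward 5.6 m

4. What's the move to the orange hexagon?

turn left 139°, forward 3.8 m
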